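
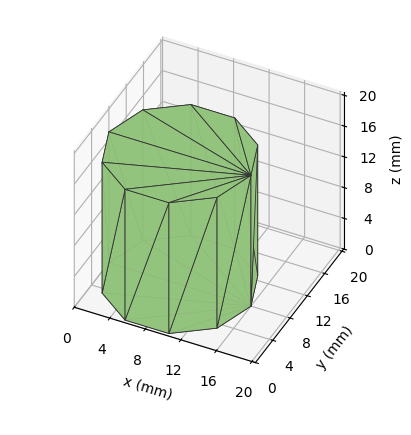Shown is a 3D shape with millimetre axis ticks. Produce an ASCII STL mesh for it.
Reading the render: the shape is a regular 10-sided prism (a cylinder approximated with 10 flat sides), circumscribed radius ≈ 8 mm, height ≈ 17 mm (dimensions read to the nearest mm from the axis ticks). For the STL, each face is triangulated and given an outward normal.

solid part
  facet normal 0.0000 0.0000 -1.0000
    outer loop
      vertex 10.47 15.61 0.00
      vertex 14.47 12.70 0.00
      vertex 16.00 8.00 0.00
    endloop
  endfacet
  facet normal 0.0000 0.0000 -1.0000
    outer loop
      vertex 5.53 15.61 0.00
      vertex 10.47 15.61 0.00
      vertex 16.00 8.00 0.00
    endloop
  endfacet
  facet normal 0.0000 0.0000 -1.0000
    outer loop
      vertex 1.53 12.70 0.00
      vertex 5.53 15.61 0.00
      vertex 16.00 8.00 0.00
    endloop
  endfacet
  facet normal 0.0000 0.0000 -1.0000
    outer loop
      vertex 0.00 8.00 0.00
      vertex 1.53 12.70 0.00
      vertex 16.00 8.00 0.00
    endloop
  endfacet
  facet normal 0.0000 0.0000 -1.0000
    outer loop
      vertex 1.53 3.30 0.00
      vertex 0.00 8.00 0.00
      vertex 16.00 8.00 0.00
    endloop
  endfacet
  facet normal 0.0000 0.0000 -1.0000
    outer loop
      vertex 5.53 0.39 0.00
      vertex 1.53 3.30 0.00
      vertex 16.00 8.00 0.00
    endloop
  endfacet
  facet normal 0.0000 0.0000 -1.0000
    outer loop
      vertex 10.47 0.39 0.00
      vertex 5.53 0.39 0.00
      vertex 16.00 8.00 0.00
    endloop
  endfacet
  facet normal 0.0000 0.0000 -1.0000
    outer loop
      vertex 14.47 3.30 0.00
      vertex 10.47 0.39 0.00
      vertex 16.00 8.00 0.00
    endloop
  endfacet
  facet normal 0.0000 0.0000 1.0000
    outer loop
      vertex 16.00 8.00 17.00
      vertex 14.47 12.70 17.00
      vertex 10.47 15.61 17.00
    endloop
  endfacet
  facet normal 0.0000 0.0000 1.0000
    outer loop
      vertex 16.00 8.00 17.00
      vertex 10.47 15.61 17.00
      vertex 5.53 15.61 17.00
    endloop
  endfacet
  facet normal 0.0000 0.0000 1.0000
    outer loop
      vertex 16.00 8.00 17.00
      vertex 5.53 15.61 17.00
      vertex 1.53 12.70 17.00
    endloop
  endfacet
  facet normal 0.0000 0.0000 1.0000
    outer loop
      vertex 16.00 8.00 17.00
      vertex 1.53 12.70 17.00
      vertex 0.00 8.00 17.00
    endloop
  endfacet
  facet normal 0.0000 0.0000 1.0000
    outer loop
      vertex 16.00 8.00 17.00
      vertex 0.00 8.00 17.00
      vertex 1.53 3.30 17.00
    endloop
  endfacet
  facet normal 0.0000 0.0000 1.0000
    outer loop
      vertex 16.00 8.00 17.00
      vertex 1.53 3.30 17.00
      vertex 5.53 0.39 17.00
    endloop
  endfacet
  facet normal 0.0000 0.0000 1.0000
    outer loop
      vertex 16.00 8.00 17.00
      vertex 5.53 0.39 17.00
      vertex 10.47 0.39 17.00
    endloop
  endfacet
  facet normal 0.0000 0.0000 1.0000
    outer loop
      vertex 16.00 8.00 17.00
      vertex 10.47 0.39 17.00
      vertex 14.47 3.30 17.00
    endloop
  endfacet
  facet normal 0.9509 0.3095 0.0000
    outer loop
      vertex 16.00 8.00 0.00
      vertex 14.47 12.70 0.00
      vertex 14.47 12.70 17.00
    endloop
  endfacet
  facet normal 0.9509 0.3095 0.0000
    outer loop
      vertex 16.00 8.00 0.00
      vertex 14.47 12.70 17.00
      vertex 16.00 8.00 17.00
    endloop
  endfacet
  facet normal 0.5883 0.8086 0.0000
    outer loop
      vertex 14.47 12.70 0.00
      vertex 10.47 15.61 0.00
      vertex 10.47 15.61 17.00
    endloop
  endfacet
  facet normal 0.5883 0.8086 0.0000
    outer loop
      vertex 14.47 12.70 0.00
      vertex 10.47 15.61 17.00
      vertex 14.47 12.70 17.00
    endloop
  endfacet
  facet normal 0.0000 1.0000 0.0000
    outer loop
      vertex 10.47 15.61 0.00
      vertex 5.53 15.61 0.00
      vertex 5.53 15.61 17.00
    endloop
  endfacet
  facet normal 0.0000 1.0000 0.0000
    outer loop
      vertex 10.47 15.61 0.00
      vertex 5.53 15.61 17.00
      vertex 10.47 15.61 17.00
    endloop
  endfacet
  facet normal -0.5883 0.8086 0.0000
    outer loop
      vertex 5.53 15.61 0.00
      vertex 1.53 12.70 0.00
      vertex 1.53 12.70 17.00
    endloop
  endfacet
  facet normal -0.5883 0.8086 0.0000
    outer loop
      vertex 5.53 15.61 0.00
      vertex 1.53 12.70 17.00
      vertex 5.53 15.61 17.00
    endloop
  endfacet
  facet normal -0.9509 0.3095 0.0000
    outer loop
      vertex 1.53 12.70 0.00
      vertex 0.00 8.00 0.00
      vertex 0.00 8.00 17.00
    endloop
  endfacet
  facet normal -0.9509 0.3095 0.0000
    outer loop
      vertex 1.53 12.70 0.00
      vertex 0.00 8.00 17.00
      vertex 1.53 12.70 17.00
    endloop
  endfacet
  facet normal -0.9509 -0.3095 0.0000
    outer loop
      vertex 0.00 8.00 0.00
      vertex 1.53 3.30 0.00
      vertex 1.53 3.30 17.00
    endloop
  endfacet
  facet normal -0.9509 -0.3095 0.0000
    outer loop
      vertex 0.00 8.00 0.00
      vertex 1.53 3.30 17.00
      vertex 0.00 8.00 17.00
    endloop
  endfacet
  facet normal -0.5883 -0.8086 0.0000
    outer loop
      vertex 1.53 3.30 0.00
      vertex 5.53 0.39 0.00
      vertex 5.53 0.39 17.00
    endloop
  endfacet
  facet normal -0.5883 -0.8086 0.0000
    outer loop
      vertex 1.53 3.30 0.00
      vertex 5.53 0.39 17.00
      vertex 1.53 3.30 17.00
    endloop
  endfacet
  facet normal 0.0000 -1.0000 0.0000
    outer loop
      vertex 5.53 0.39 0.00
      vertex 10.47 0.39 0.00
      vertex 10.47 0.39 17.00
    endloop
  endfacet
  facet normal 0.0000 -1.0000 0.0000
    outer loop
      vertex 5.53 0.39 0.00
      vertex 10.47 0.39 17.00
      vertex 5.53 0.39 17.00
    endloop
  endfacet
  facet normal 0.5883 -0.8086 0.0000
    outer loop
      vertex 10.47 0.39 0.00
      vertex 14.47 3.30 0.00
      vertex 14.47 3.30 17.00
    endloop
  endfacet
  facet normal 0.5883 -0.8086 0.0000
    outer loop
      vertex 10.47 0.39 0.00
      vertex 14.47 3.30 17.00
      vertex 10.47 0.39 17.00
    endloop
  endfacet
  facet normal 0.9509 -0.3095 0.0000
    outer loop
      vertex 14.47 3.30 0.00
      vertex 16.00 8.00 0.00
      vertex 16.00 8.00 17.00
    endloop
  endfacet
  facet normal 0.9509 -0.3095 0.0000
    outer loop
      vertex 14.47 3.30 0.00
      vertex 16.00 8.00 17.00
      vertex 14.47 3.30 17.00
    endloop
  endfacet
endsolid part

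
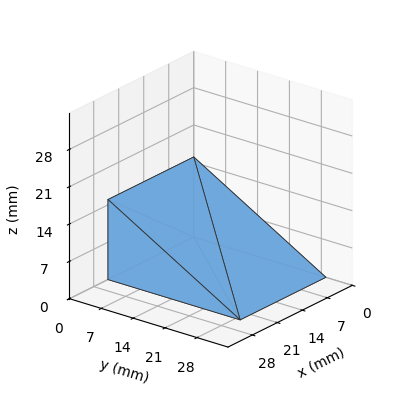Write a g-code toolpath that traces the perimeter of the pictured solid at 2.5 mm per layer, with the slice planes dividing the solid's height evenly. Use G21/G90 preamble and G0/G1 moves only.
Reading the render: the shape is a wedge (ramp): 24 × 29 mm base, rising to 15 mm along the y=0 edge and sloping linearly to z=0 at y=29 (dimensions read to the nearest mm from the axis ticks). For the g-code, the solid's height is divided into equal slices at the stated Δz and each level perimeter traced with G1 moves after a G0 lift.

; perimeter-only toolpath
G21 ; units = mm
G90 ; absolute positioning
G28 ; home
; layer 1
G0 Z2.5
G0 X0.0 Y0.0
G1 X24.0 Y0.0
G1 X24.0 Y24.2
G1 X0.0 Y24.2
G1 X0.0 Y0.0
; layer 2
G0 Z5.0
G0 X0.0 Y0.0
G1 X24.0 Y0.0
G1 X24.0 Y19.3
G1 X0.0 Y19.3
G1 X0.0 Y0.0
; layer 3
G0 Z7.5
G0 X0.0 Y0.0
G1 X24.0 Y0.0
G1 X24.0 Y14.5
G1 X0.0 Y14.5
G1 X0.0 Y0.0
; layer 4
G0 Z10.0
G0 X0.0 Y0.0
G1 X24.0 Y0.0
G1 X24.0 Y9.7
G1 X0.0 Y9.7
G1 X0.0 Y0.0
; layer 5
G0 Z12.5
G0 X0.0 Y0.0
G1 X24.0 Y0.0
G1 X24.0 Y4.8
G1 X0.0 Y4.8
G1 X0.0 Y0.0
M2 ; end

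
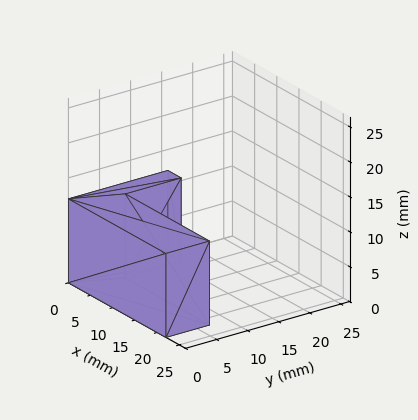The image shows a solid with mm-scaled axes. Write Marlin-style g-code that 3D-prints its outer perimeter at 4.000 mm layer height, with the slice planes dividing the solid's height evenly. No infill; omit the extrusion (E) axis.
Reading the render: the shape is an L-shaped prism: outer 22 × 16 mm, arm thicknesses ≈ 7 mm (horizontal) and 3 mm (vertical), extruded 12 mm in z (dimensions read to the nearest mm from the axis ticks). For the g-code, the solid's height is divided into equal slices at the stated Δz and each level perimeter traced with G1 moves after a G0 lift.

; perimeter-only toolpath
G21 ; units = mm
G90 ; absolute positioning
G28 ; home
; layer 1
G0 Z4.000
G0 X0.000 Y0.000
G1 X22.000 Y0.000
G1 X22.000 Y7.000
G1 X3.000 Y7.000
G1 X3.000 Y16.000
G1 X0.000 Y16.000
G1 X0.000 Y0.000
; layer 2
G0 Z8.000
G0 X0.000 Y0.000
G1 X22.000 Y0.000
G1 X22.000 Y7.000
G1 X3.000 Y7.000
G1 X3.000 Y16.000
G1 X0.000 Y16.000
G1 X0.000 Y0.000
; layer 3
G0 Z12.000
G0 X0.000 Y0.000
G1 X22.000 Y0.000
G1 X22.000 Y7.000
G1 X3.000 Y7.000
G1 X3.000 Y16.000
G1 X0.000 Y16.000
G1 X0.000 Y0.000
M2 ; end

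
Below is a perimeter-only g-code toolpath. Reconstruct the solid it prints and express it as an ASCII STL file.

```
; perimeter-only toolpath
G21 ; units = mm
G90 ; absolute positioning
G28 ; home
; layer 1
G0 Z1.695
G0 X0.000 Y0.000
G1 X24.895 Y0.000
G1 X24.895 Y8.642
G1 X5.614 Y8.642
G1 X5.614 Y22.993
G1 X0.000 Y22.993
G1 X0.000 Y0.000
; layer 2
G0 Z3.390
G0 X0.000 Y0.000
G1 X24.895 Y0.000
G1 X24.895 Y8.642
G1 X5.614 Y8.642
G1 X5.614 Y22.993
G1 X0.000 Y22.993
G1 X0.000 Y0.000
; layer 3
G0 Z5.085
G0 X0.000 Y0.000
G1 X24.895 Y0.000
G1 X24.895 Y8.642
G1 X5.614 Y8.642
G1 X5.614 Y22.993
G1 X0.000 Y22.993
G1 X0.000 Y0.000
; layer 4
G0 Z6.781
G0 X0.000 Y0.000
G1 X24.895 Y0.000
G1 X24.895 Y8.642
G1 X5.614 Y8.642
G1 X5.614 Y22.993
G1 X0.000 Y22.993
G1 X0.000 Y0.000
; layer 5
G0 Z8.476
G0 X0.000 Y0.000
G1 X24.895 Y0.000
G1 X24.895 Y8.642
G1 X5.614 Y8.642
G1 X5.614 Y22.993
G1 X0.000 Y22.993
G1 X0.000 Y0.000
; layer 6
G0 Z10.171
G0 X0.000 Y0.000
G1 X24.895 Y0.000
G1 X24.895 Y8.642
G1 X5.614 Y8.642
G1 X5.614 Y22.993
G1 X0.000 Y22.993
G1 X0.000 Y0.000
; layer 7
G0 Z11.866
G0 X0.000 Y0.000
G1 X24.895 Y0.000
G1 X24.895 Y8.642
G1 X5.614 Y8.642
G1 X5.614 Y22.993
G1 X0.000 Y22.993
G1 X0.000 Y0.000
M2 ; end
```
solid part
  facet normal 0.0000 0.0000 -1.0000
    outer loop
      vertex 24.895 8.642 0.000
      vertex 24.895 0.000 0.000
      vertex 0.000 0.000 0.000
    endloop
  endfacet
  facet normal 0.0000 0.0000 -1.0000
    outer loop
      vertex 5.614 8.642 0.000
      vertex 24.895 8.642 0.000
      vertex 0.000 0.000 0.000
    endloop
  endfacet
  facet normal 0.0000 0.0000 -1.0000
    outer loop
      vertex 5.614 22.993 0.000
      vertex 5.614 8.642 0.000
      vertex 0.000 0.000 0.000
    endloop
  endfacet
  facet normal 0.0000 0.0000 -1.0000
    outer loop
      vertex 0.000 22.993 0.000
      vertex 5.614 22.993 0.000
      vertex 0.000 0.000 0.000
    endloop
  endfacet
  facet normal 0.0000 0.0000 1.0000
    outer loop
      vertex 0.000 0.000 11.866
      vertex 24.895 0.000 11.866
      vertex 24.895 8.642 11.866
    endloop
  endfacet
  facet normal 0.0000 0.0000 1.0000
    outer loop
      vertex 0.000 0.000 11.866
      vertex 24.895 8.642 11.866
      vertex 5.614 8.642 11.866
    endloop
  endfacet
  facet normal 0.0000 0.0000 1.0000
    outer loop
      vertex 0.000 0.000 11.866
      vertex 5.614 8.642 11.866
      vertex 5.614 22.993 11.866
    endloop
  endfacet
  facet normal 0.0000 0.0000 1.0000
    outer loop
      vertex 0.000 0.000 11.866
      vertex 5.614 22.993 11.866
      vertex 0.000 22.993 11.866
    endloop
  endfacet
  facet normal 0.0000 -1.0000 0.0000
    outer loop
      vertex 0.000 0.000 0.000
      vertex 24.895 0.000 0.000
      vertex 24.895 0.000 11.866
    endloop
  endfacet
  facet normal 0.0000 -1.0000 0.0000
    outer loop
      vertex 0.000 0.000 0.000
      vertex 24.895 0.000 11.866
      vertex 0.000 0.000 11.866
    endloop
  endfacet
  facet normal 1.0000 0.0000 0.0000
    outer loop
      vertex 24.895 0.000 0.000
      vertex 24.895 8.642 0.000
      vertex 24.895 8.642 11.866
    endloop
  endfacet
  facet normal 1.0000 0.0000 0.0000
    outer loop
      vertex 24.895 0.000 0.000
      vertex 24.895 8.642 11.866
      vertex 24.895 0.000 11.866
    endloop
  endfacet
  facet normal 0.0000 1.0000 0.0000
    outer loop
      vertex 24.895 8.642 0.000
      vertex 5.614 8.642 0.000
      vertex 5.614 8.642 11.866
    endloop
  endfacet
  facet normal 0.0000 1.0000 0.0000
    outer loop
      vertex 24.895 8.642 0.000
      vertex 5.614 8.642 11.866
      vertex 24.895 8.642 11.866
    endloop
  endfacet
  facet normal 1.0000 0.0000 0.0000
    outer loop
      vertex 5.614 8.642 0.000
      vertex 5.614 22.993 0.000
      vertex 5.614 22.993 11.866
    endloop
  endfacet
  facet normal 1.0000 0.0000 0.0000
    outer loop
      vertex 5.614 8.642 0.000
      vertex 5.614 22.993 11.866
      vertex 5.614 8.642 11.866
    endloop
  endfacet
  facet normal 0.0000 1.0000 0.0000
    outer loop
      vertex 5.614 22.993 0.000
      vertex 0.000 22.993 0.000
      vertex 0.000 22.993 11.866
    endloop
  endfacet
  facet normal 0.0000 1.0000 0.0000
    outer loop
      vertex 5.614 22.993 0.000
      vertex 0.000 22.993 11.866
      vertex 5.614 22.993 11.866
    endloop
  endfacet
  facet normal -1.0000 0.0000 0.0000
    outer loop
      vertex 0.000 22.993 0.000
      vertex 0.000 0.000 0.000
      vertex 0.000 0.000 11.866
    endloop
  endfacet
  facet normal -1.0000 0.0000 0.0000
    outer loop
      vertex 0.000 22.993 0.000
      vertex 0.000 0.000 11.866
      vertex 0.000 22.993 11.866
    endloop
  endfacet
endsolid part

The G0 Z moves step by Δz≈1.695 mm. Every layer's G1 loop is the same polygon, so the solid is a straight extrusion of it from z=0 to z≈11.9. Closing with flat bottom and top caps and triangulating gives 20 facets — an L-shaped prism: outer 24.9 × 23 mm, arm thicknesses ≈ 8.64 mm (horizontal) and 5.61 mm (vertical), extruded 11.9 mm in z.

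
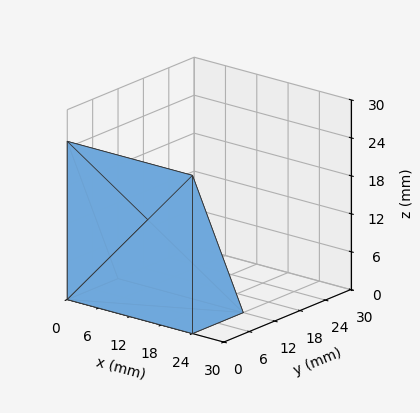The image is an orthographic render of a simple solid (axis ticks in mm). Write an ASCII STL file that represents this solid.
Reading the render: the shape is a wedge (ramp): 24 × 12 mm base, rising to 25 mm along the y=0 edge and sloping linearly to z=0 at y=12 (dimensions read to the nearest mm from the axis ticks). For the STL, each face is triangulated and given an outward normal.

solid part
  facet normal 0.0000 0.0000 -1.0000
    outer loop
      vertex 24.000 12.000 0.000
      vertex 24.000 0.000 0.000
      vertex 0.000 0.000 0.000
    endloop
  endfacet
  facet normal 0.0000 0.0000 -1.0000
    outer loop
      vertex 0.000 12.000 0.000
      vertex 24.000 12.000 0.000
      vertex 0.000 0.000 0.000
    endloop
  endfacet
  facet normal 0.0000 -1.0000 0.0000
    outer loop
      vertex 0.000 0.000 0.000
      vertex 24.000 0.000 0.000
      vertex 24.000 0.000 25.000
    endloop
  endfacet
  facet normal 0.0000 -1.0000 0.0000
    outer loop
      vertex 0.000 0.000 0.000
      vertex 24.000 0.000 25.000
      vertex 0.000 0.000 25.000
    endloop
  endfacet
  facet normal 0.0000 0.9015 0.4327
    outer loop
      vertex 0.000 0.000 25.000
      vertex 24.000 0.000 25.000
      vertex 24.000 12.000 0.000
    endloop
  endfacet
  facet normal 0.0000 0.9015 0.4327
    outer loop
      vertex 0.000 0.000 25.000
      vertex 24.000 12.000 0.000
      vertex 0.000 12.000 0.000
    endloop
  endfacet
  facet normal -1.0000 0.0000 0.0000
    outer loop
      vertex 0.000 0.000 25.000
      vertex 0.000 12.000 0.000
      vertex 0.000 0.000 0.000
    endloop
  endfacet
  facet normal 1.0000 0.0000 0.0000
    outer loop
      vertex 24.000 0.000 0.000
      vertex 24.000 12.000 0.000
      vertex 24.000 0.000 25.000
    endloop
  endfacet
endsolid part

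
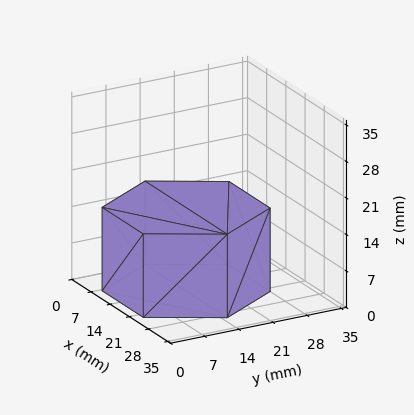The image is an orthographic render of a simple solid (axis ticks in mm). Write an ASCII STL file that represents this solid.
Reading the render: the shape is a regular 6-sided prism (a cylinder approximated with 6 flat sides), circumscribed radius ≈ 15 mm, height ≈ 16 mm (dimensions read to the nearest mm from the axis ticks). For the STL, each face is triangulated and given an outward normal.

solid part
  facet normal 0.0000 0.0000 -1.0000
    outer loop
      vertex 7.50 27.99 0.00
      vertex 22.50 27.99 0.00
      vertex 30.00 15.00 0.00
    endloop
  endfacet
  facet normal 0.0000 0.0000 -1.0000
    outer loop
      vertex 0.00 15.00 0.00
      vertex 7.50 27.99 0.00
      vertex 30.00 15.00 0.00
    endloop
  endfacet
  facet normal 0.0000 0.0000 -1.0000
    outer loop
      vertex 7.50 2.01 0.00
      vertex 0.00 15.00 0.00
      vertex 30.00 15.00 0.00
    endloop
  endfacet
  facet normal 0.0000 0.0000 -1.0000
    outer loop
      vertex 22.50 2.01 0.00
      vertex 7.50 2.01 0.00
      vertex 30.00 15.00 0.00
    endloop
  endfacet
  facet normal 0.0000 0.0000 1.0000
    outer loop
      vertex 30.00 15.00 16.00
      vertex 22.50 27.99 16.00
      vertex 7.50 27.99 16.00
    endloop
  endfacet
  facet normal 0.0000 0.0000 1.0000
    outer loop
      vertex 30.00 15.00 16.00
      vertex 7.50 27.99 16.00
      vertex 0.00 15.00 16.00
    endloop
  endfacet
  facet normal 0.0000 0.0000 1.0000
    outer loop
      vertex 30.00 15.00 16.00
      vertex 0.00 15.00 16.00
      vertex 7.50 2.01 16.00
    endloop
  endfacet
  facet normal 0.0000 0.0000 1.0000
    outer loop
      vertex 30.00 15.00 16.00
      vertex 7.50 2.01 16.00
      vertex 22.50 2.01 16.00
    endloop
  endfacet
  facet normal 0.8660 0.5000 0.0000
    outer loop
      vertex 30.00 15.00 0.00
      vertex 22.50 27.99 0.00
      vertex 22.50 27.99 16.00
    endloop
  endfacet
  facet normal 0.8660 0.5000 0.0000
    outer loop
      vertex 30.00 15.00 0.00
      vertex 22.50 27.99 16.00
      vertex 30.00 15.00 16.00
    endloop
  endfacet
  facet normal 0.0000 1.0000 0.0000
    outer loop
      vertex 22.50 27.99 0.00
      vertex 7.50 27.99 0.00
      vertex 7.50 27.99 16.00
    endloop
  endfacet
  facet normal 0.0000 1.0000 0.0000
    outer loop
      vertex 22.50 27.99 0.00
      vertex 7.50 27.99 16.00
      vertex 22.50 27.99 16.00
    endloop
  endfacet
  facet normal -0.8660 0.5000 0.0000
    outer loop
      vertex 7.50 27.99 0.00
      vertex 0.00 15.00 0.00
      vertex 0.00 15.00 16.00
    endloop
  endfacet
  facet normal -0.8660 0.5000 0.0000
    outer loop
      vertex 7.50 27.99 0.00
      vertex 0.00 15.00 16.00
      vertex 7.50 27.99 16.00
    endloop
  endfacet
  facet normal -0.8660 -0.5000 0.0000
    outer loop
      vertex 0.00 15.00 0.00
      vertex 7.50 2.01 0.00
      vertex 7.50 2.01 16.00
    endloop
  endfacet
  facet normal -0.8660 -0.5000 0.0000
    outer loop
      vertex 0.00 15.00 0.00
      vertex 7.50 2.01 16.00
      vertex 0.00 15.00 16.00
    endloop
  endfacet
  facet normal 0.0000 -1.0000 0.0000
    outer loop
      vertex 7.50 2.01 0.00
      vertex 22.50 2.01 0.00
      vertex 22.50 2.01 16.00
    endloop
  endfacet
  facet normal 0.0000 -1.0000 0.0000
    outer loop
      vertex 7.50 2.01 0.00
      vertex 22.50 2.01 16.00
      vertex 7.50 2.01 16.00
    endloop
  endfacet
  facet normal 0.8660 -0.5000 0.0000
    outer loop
      vertex 22.50 2.01 0.00
      vertex 30.00 15.00 0.00
      vertex 30.00 15.00 16.00
    endloop
  endfacet
  facet normal 0.8660 -0.5000 0.0000
    outer loop
      vertex 22.50 2.01 0.00
      vertex 30.00 15.00 16.00
      vertex 22.50 2.01 16.00
    endloop
  endfacet
endsolid part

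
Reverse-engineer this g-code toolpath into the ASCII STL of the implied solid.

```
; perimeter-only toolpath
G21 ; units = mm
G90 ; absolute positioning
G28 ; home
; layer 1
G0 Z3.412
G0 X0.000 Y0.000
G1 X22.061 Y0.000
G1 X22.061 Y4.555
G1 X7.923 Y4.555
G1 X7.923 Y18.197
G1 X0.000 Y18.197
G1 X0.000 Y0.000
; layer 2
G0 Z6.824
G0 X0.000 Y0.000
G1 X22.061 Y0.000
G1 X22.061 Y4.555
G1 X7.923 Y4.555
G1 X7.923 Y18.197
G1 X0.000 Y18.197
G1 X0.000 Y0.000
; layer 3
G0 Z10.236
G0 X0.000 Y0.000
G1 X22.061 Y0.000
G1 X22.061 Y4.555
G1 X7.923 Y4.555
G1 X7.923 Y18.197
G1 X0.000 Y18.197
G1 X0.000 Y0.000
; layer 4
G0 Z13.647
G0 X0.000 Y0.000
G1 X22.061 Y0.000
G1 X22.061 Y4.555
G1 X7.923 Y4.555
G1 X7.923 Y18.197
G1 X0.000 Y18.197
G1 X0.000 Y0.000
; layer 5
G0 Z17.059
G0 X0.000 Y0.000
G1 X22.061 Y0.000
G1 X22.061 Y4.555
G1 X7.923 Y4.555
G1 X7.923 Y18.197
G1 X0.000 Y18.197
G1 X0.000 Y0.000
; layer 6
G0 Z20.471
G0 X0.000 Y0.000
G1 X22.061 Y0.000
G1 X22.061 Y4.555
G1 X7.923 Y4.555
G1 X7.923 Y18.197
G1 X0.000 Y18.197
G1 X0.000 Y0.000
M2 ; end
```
solid part
  facet normal 0.0000 0.0000 -1.0000
    outer loop
      vertex 22.061 4.555 0.000
      vertex 22.061 0.000 0.000
      vertex 0.000 0.000 0.000
    endloop
  endfacet
  facet normal 0.0000 0.0000 -1.0000
    outer loop
      vertex 7.923 4.555 0.000
      vertex 22.061 4.555 0.000
      vertex 0.000 0.000 0.000
    endloop
  endfacet
  facet normal 0.0000 0.0000 -1.0000
    outer loop
      vertex 7.923 18.197 0.000
      vertex 7.923 4.555 0.000
      vertex 0.000 0.000 0.000
    endloop
  endfacet
  facet normal 0.0000 0.0000 -1.0000
    outer loop
      vertex 0.000 18.197 0.000
      vertex 7.923 18.197 0.000
      vertex 0.000 0.000 0.000
    endloop
  endfacet
  facet normal 0.0000 0.0000 1.0000
    outer loop
      vertex 0.000 0.000 20.471
      vertex 22.061 0.000 20.471
      vertex 22.061 4.555 20.471
    endloop
  endfacet
  facet normal 0.0000 0.0000 1.0000
    outer loop
      vertex 0.000 0.000 20.471
      vertex 22.061 4.555 20.471
      vertex 7.923 4.555 20.471
    endloop
  endfacet
  facet normal 0.0000 0.0000 1.0000
    outer loop
      vertex 0.000 0.000 20.471
      vertex 7.923 4.555 20.471
      vertex 7.923 18.197 20.471
    endloop
  endfacet
  facet normal 0.0000 0.0000 1.0000
    outer loop
      vertex 0.000 0.000 20.471
      vertex 7.923 18.197 20.471
      vertex 0.000 18.197 20.471
    endloop
  endfacet
  facet normal 0.0000 -1.0000 0.0000
    outer loop
      vertex 0.000 0.000 0.000
      vertex 22.061 0.000 0.000
      vertex 22.061 0.000 20.471
    endloop
  endfacet
  facet normal 0.0000 -1.0000 0.0000
    outer loop
      vertex 0.000 0.000 0.000
      vertex 22.061 0.000 20.471
      vertex 0.000 0.000 20.471
    endloop
  endfacet
  facet normal 1.0000 0.0000 0.0000
    outer loop
      vertex 22.061 0.000 0.000
      vertex 22.061 4.555 0.000
      vertex 22.061 4.555 20.471
    endloop
  endfacet
  facet normal 1.0000 0.0000 0.0000
    outer loop
      vertex 22.061 0.000 0.000
      vertex 22.061 4.555 20.471
      vertex 22.061 0.000 20.471
    endloop
  endfacet
  facet normal 0.0000 1.0000 0.0000
    outer loop
      vertex 22.061 4.555 0.000
      vertex 7.923 4.555 0.000
      vertex 7.923 4.555 20.471
    endloop
  endfacet
  facet normal 0.0000 1.0000 0.0000
    outer loop
      vertex 22.061 4.555 0.000
      vertex 7.923 4.555 20.471
      vertex 22.061 4.555 20.471
    endloop
  endfacet
  facet normal 1.0000 0.0000 0.0000
    outer loop
      vertex 7.923 4.555 0.000
      vertex 7.923 18.197 0.000
      vertex 7.923 18.197 20.471
    endloop
  endfacet
  facet normal 1.0000 0.0000 0.0000
    outer loop
      vertex 7.923 4.555 0.000
      vertex 7.923 18.197 20.471
      vertex 7.923 4.555 20.471
    endloop
  endfacet
  facet normal 0.0000 1.0000 0.0000
    outer loop
      vertex 7.923 18.197 0.000
      vertex 0.000 18.197 0.000
      vertex 0.000 18.197 20.471
    endloop
  endfacet
  facet normal 0.0000 1.0000 0.0000
    outer loop
      vertex 7.923 18.197 0.000
      vertex 0.000 18.197 20.471
      vertex 7.923 18.197 20.471
    endloop
  endfacet
  facet normal -1.0000 0.0000 0.0000
    outer loop
      vertex 0.000 18.197 0.000
      vertex 0.000 0.000 0.000
      vertex 0.000 0.000 20.471
    endloop
  endfacet
  facet normal -1.0000 0.0000 0.0000
    outer loop
      vertex 0.000 18.197 0.000
      vertex 0.000 0.000 20.471
      vertex 0.000 18.197 20.471
    endloop
  endfacet
endsolid part

The G0 Z moves step by Δz≈3.412 mm. Every layer's G1 loop is the same polygon, so the solid is a straight extrusion of it from z=0 to z≈20.5. Closing with flat bottom and top caps and triangulating gives 20 facets — an L-shaped prism: outer 22.1 × 18.2 mm, arm thicknesses ≈ 4.55 mm (horizontal) and 7.92 mm (vertical), extruded 20.5 mm in z.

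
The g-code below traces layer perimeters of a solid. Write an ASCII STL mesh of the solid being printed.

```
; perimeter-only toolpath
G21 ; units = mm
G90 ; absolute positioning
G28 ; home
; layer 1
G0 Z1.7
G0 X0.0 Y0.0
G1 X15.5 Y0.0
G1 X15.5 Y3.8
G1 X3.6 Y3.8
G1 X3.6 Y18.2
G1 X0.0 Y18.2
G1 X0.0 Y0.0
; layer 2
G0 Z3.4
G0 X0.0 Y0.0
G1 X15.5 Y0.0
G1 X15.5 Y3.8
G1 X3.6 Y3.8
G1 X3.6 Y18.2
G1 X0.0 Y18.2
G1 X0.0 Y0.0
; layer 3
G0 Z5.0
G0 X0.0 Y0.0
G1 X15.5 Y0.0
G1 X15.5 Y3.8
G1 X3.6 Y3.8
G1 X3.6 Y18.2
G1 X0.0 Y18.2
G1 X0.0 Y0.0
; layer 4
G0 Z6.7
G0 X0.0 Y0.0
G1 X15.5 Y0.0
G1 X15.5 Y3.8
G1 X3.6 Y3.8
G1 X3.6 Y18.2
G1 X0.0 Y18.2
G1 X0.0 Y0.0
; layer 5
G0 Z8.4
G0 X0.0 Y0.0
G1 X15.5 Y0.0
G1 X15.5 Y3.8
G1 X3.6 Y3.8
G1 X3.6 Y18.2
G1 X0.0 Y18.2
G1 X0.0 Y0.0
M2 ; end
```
solid part
  facet normal 0.0000 0.0000 -1.0000
    outer loop
      vertex 15.5 3.8 0.0
      vertex 15.5 0.0 0.0
      vertex 0.0 0.0 0.0
    endloop
  endfacet
  facet normal 0.0000 0.0000 -1.0000
    outer loop
      vertex 3.6 3.8 0.0
      vertex 15.5 3.8 0.0
      vertex 0.0 0.0 0.0
    endloop
  endfacet
  facet normal 0.0000 0.0000 -1.0000
    outer loop
      vertex 3.6 18.2 0.0
      vertex 3.6 3.8 0.0
      vertex 0.0 0.0 0.0
    endloop
  endfacet
  facet normal 0.0000 0.0000 -1.0000
    outer loop
      vertex 0.0 18.2 0.0
      vertex 3.6 18.2 0.0
      vertex 0.0 0.0 0.0
    endloop
  endfacet
  facet normal 0.0000 0.0000 1.0000
    outer loop
      vertex 0.0 0.0 8.4
      vertex 15.5 0.0 8.4
      vertex 15.5 3.8 8.4
    endloop
  endfacet
  facet normal 0.0000 0.0000 1.0000
    outer loop
      vertex 0.0 0.0 8.4
      vertex 15.5 3.8 8.4
      vertex 3.6 3.8 8.4
    endloop
  endfacet
  facet normal 0.0000 0.0000 1.0000
    outer loop
      vertex 0.0 0.0 8.4
      vertex 3.6 3.8 8.4
      vertex 3.6 18.2 8.4
    endloop
  endfacet
  facet normal 0.0000 0.0000 1.0000
    outer loop
      vertex 0.0 0.0 8.4
      vertex 3.6 18.2 8.4
      vertex 0.0 18.2 8.4
    endloop
  endfacet
  facet normal 0.0000 -1.0000 0.0000
    outer loop
      vertex 0.0 0.0 0.0
      vertex 15.5 0.0 0.0
      vertex 15.5 0.0 8.4
    endloop
  endfacet
  facet normal 0.0000 -1.0000 0.0000
    outer loop
      vertex 0.0 0.0 0.0
      vertex 15.5 0.0 8.4
      vertex 0.0 0.0 8.4
    endloop
  endfacet
  facet normal 1.0000 0.0000 0.0000
    outer loop
      vertex 15.5 0.0 0.0
      vertex 15.5 3.8 0.0
      vertex 15.5 3.8 8.4
    endloop
  endfacet
  facet normal 1.0000 0.0000 0.0000
    outer loop
      vertex 15.5 0.0 0.0
      vertex 15.5 3.8 8.4
      vertex 15.5 0.0 8.4
    endloop
  endfacet
  facet normal 0.0000 1.0000 0.0000
    outer loop
      vertex 15.5 3.8 0.0
      vertex 3.6 3.8 0.0
      vertex 3.6 3.8 8.4
    endloop
  endfacet
  facet normal 0.0000 1.0000 0.0000
    outer loop
      vertex 15.5 3.8 0.0
      vertex 3.6 3.8 8.4
      vertex 15.5 3.8 8.4
    endloop
  endfacet
  facet normal 1.0000 0.0000 0.0000
    outer loop
      vertex 3.6 3.8 0.0
      vertex 3.6 18.2 0.0
      vertex 3.6 18.2 8.4
    endloop
  endfacet
  facet normal 1.0000 0.0000 0.0000
    outer loop
      vertex 3.6 3.8 0.0
      vertex 3.6 18.2 8.4
      vertex 3.6 3.8 8.4
    endloop
  endfacet
  facet normal 0.0000 1.0000 0.0000
    outer loop
      vertex 3.6 18.2 0.0
      vertex 0.0 18.2 0.0
      vertex 0.0 18.2 8.4
    endloop
  endfacet
  facet normal 0.0000 1.0000 0.0000
    outer loop
      vertex 3.6 18.2 0.0
      vertex 0.0 18.2 8.4
      vertex 3.6 18.2 8.4
    endloop
  endfacet
  facet normal -1.0000 0.0000 0.0000
    outer loop
      vertex 0.0 18.2 0.0
      vertex 0.0 0.0 0.0
      vertex 0.0 0.0 8.4
    endloop
  endfacet
  facet normal -1.0000 0.0000 0.0000
    outer loop
      vertex 0.0 18.2 0.0
      vertex 0.0 0.0 8.4
      vertex 0.0 18.2 8.4
    endloop
  endfacet
endsolid part

The G0 Z moves step by Δz≈1.7 mm. Every layer's G1 loop is the same polygon, so the solid is a straight extrusion of it from z=0 to z≈8.4. Closing with flat bottom and top caps and triangulating gives 20 facets — an L-shaped prism: outer 15.5 × 18.2 mm, arm thicknesses ≈ 3.8 mm (horizontal) and 3.6 mm (vertical), extruded 8.4 mm in z.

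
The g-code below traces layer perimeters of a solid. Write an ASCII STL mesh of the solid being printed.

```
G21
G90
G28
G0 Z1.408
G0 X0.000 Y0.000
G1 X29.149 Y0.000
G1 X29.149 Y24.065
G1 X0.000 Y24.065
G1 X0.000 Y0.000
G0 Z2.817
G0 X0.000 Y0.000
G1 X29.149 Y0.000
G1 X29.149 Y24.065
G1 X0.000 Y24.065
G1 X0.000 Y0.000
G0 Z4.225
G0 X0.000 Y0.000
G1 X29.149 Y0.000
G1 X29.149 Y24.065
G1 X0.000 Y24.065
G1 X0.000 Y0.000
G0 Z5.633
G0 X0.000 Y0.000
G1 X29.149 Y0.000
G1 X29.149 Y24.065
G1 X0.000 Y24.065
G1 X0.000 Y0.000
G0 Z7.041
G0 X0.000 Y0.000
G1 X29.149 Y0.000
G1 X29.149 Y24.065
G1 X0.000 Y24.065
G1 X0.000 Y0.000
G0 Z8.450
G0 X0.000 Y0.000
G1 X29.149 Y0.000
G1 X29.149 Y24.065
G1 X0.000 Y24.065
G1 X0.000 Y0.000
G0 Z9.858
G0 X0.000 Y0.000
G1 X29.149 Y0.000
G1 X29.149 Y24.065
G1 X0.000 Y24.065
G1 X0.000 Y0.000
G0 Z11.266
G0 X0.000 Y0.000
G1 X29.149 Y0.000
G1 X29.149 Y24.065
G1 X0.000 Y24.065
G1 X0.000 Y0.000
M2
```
solid part
  facet normal 0.0000 0.0000 -1.0000
    outer loop
      vertex 29.149 24.065 0.000
      vertex 29.149 0.000 0.000
      vertex 0.000 0.000 0.000
    endloop
  endfacet
  facet normal 0.0000 0.0000 -1.0000
    outer loop
      vertex 0.000 24.065 0.000
      vertex 29.149 24.065 0.000
      vertex 0.000 0.000 0.000
    endloop
  endfacet
  facet normal 0.0000 0.0000 1.0000
    outer loop
      vertex 0.000 0.000 11.266
      vertex 29.149 0.000 11.266
      vertex 29.149 24.065 11.266
    endloop
  endfacet
  facet normal 0.0000 0.0000 1.0000
    outer loop
      vertex 0.000 0.000 11.266
      vertex 29.149 24.065 11.266
      vertex 0.000 24.065 11.266
    endloop
  endfacet
  facet normal 0.0000 -1.0000 0.0000
    outer loop
      vertex 0.000 0.000 0.000
      vertex 29.149 0.000 0.000
      vertex 29.149 0.000 11.266
    endloop
  endfacet
  facet normal 0.0000 -1.0000 0.0000
    outer loop
      vertex 0.000 0.000 0.000
      vertex 29.149 0.000 11.266
      vertex 0.000 0.000 11.266
    endloop
  endfacet
  facet normal 0.0000 1.0000 0.0000
    outer loop
      vertex 29.149 24.065 11.266
      vertex 29.149 24.065 0.000
      vertex 0.000 24.065 0.000
    endloop
  endfacet
  facet normal 0.0000 1.0000 0.0000
    outer loop
      vertex 0.000 24.065 11.266
      vertex 29.149 24.065 11.266
      vertex 0.000 24.065 0.000
    endloop
  endfacet
  facet normal -1.0000 0.0000 0.0000
    outer loop
      vertex 0.000 24.065 11.266
      vertex 0.000 24.065 0.000
      vertex 0.000 0.000 0.000
    endloop
  endfacet
  facet normal -1.0000 0.0000 0.0000
    outer loop
      vertex 0.000 0.000 11.266
      vertex 0.000 24.065 11.266
      vertex 0.000 0.000 0.000
    endloop
  endfacet
  facet normal 1.0000 0.0000 0.0000
    outer loop
      vertex 29.149 0.000 0.000
      vertex 29.149 24.065 0.000
      vertex 29.149 24.065 11.266
    endloop
  endfacet
  facet normal 1.0000 0.0000 0.0000
    outer loop
      vertex 29.149 0.000 0.000
      vertex 29.149 24.065 11.266
      vertex 29.149 0.000 11.266
    endloop
  endfacet
endsolid part

The G0 Z moves step by Δz≈1.408 mm. Every layer's G1 loop is the same polygon, so the solid is a straight extrusion of it from z=0 to z≈11.3. Closing with flat bottom and top caps and triangulating gives 12 facets — a rectangular box, roughly 29.1 × 24.1 mm footprint and 11.3 mm tall.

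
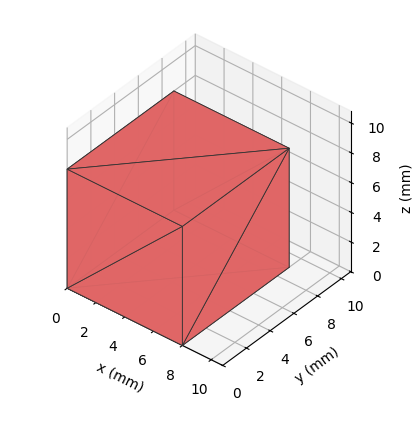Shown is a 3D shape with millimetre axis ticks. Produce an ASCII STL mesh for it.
Reading the render: the shape is a rectangular box, roughly 8 × 9 mm footprint and 8 mm tall (dimensions read to the nearest mm from the axis ticks). For the STL, each face is triangulated and given an outward normal.

solid part
  facet normal 0.0000 0.0000 -1.0000
    outer loop
      vertex 8.0 9.0 0.0
      vertex 8.0 0.0 0.0
      vertex 0.0 0.0 0.0
    endloop
  endfacet
  facet normal 0.0000 0.0000 -1.0000
    outer loop
      vertex 0.0 9.0 0.0
      vertex 8.0 9.0 0.0
      vertex 0.0 0.0 0.0
    endloop
  endfacet
  facet normal 0.0000 0.0000 1.0000
    outer loop
      vertex 0.0 0.0 8.0
      vertex 8.0 0.0 8.0
      vertex 8.0 9.0 8.0
    endloop
  endfacet
  facet normal 0.0000 0.0000 1.0000
    outer loop
      vertex 0.0 0.0 8.0
      vertex 8.0 9.0 8.0
      vertex 0.0 9.0 8.0
    endloop
  endfacet
  facet normal 0.0000 -1.0000 0.0000
    outer loop
      vertex 0.0 0.0 0.0
      vertex 8.0 0.0 0.0
      vertex 8.0 0.0 8.0
    endloop
  endfacet
  facet normal 0.0000 -1.0000 0.0000
    outer loop
      vertex 0.0 0.0 0.0
      vertex 8.0 0.0 8.0
      vertex 0.0 0.0 8.0
    endloop
  endfacet
  facet normal 0.0000 1.0000 0.0000
    outer loop
      vertex 8.0 9.0 8.0
      vertex 8.0 9.0 0.0
      vertex 0.0 9.0 0.0
    endloop
  endfacet
  facet normal 0.0000 1.0000 0.0000
    outer loop
      vertex 0.0 9.0 8.0
      vertex 8.0 9.0 8.0
      vertex 0.0 9.0 0.0
    endloop
  endfacet
  facet normal -1.0000 0.0000 0.0000
    outer loop
      vertex 0.0 9.0 8.0
      vertex 0.0 9.0 0.0
      vertex 0.0 0.0 0.0
    endloop
  endfacet
  facet normal -1.0000 0.0000 0.0000
    outer loop
      vertex 0.0 0.0 8.0
      vertex 0.0 9.0 8.0
      vertex 0.0 0.0 0.0
    endloop
  endfacet
  facet normal 1.0000 0.0000 0.0000
    outer loop
      vertex 8.0 0.0 0.0
      vertex 8.0 9.0 0.0
      vertex 8.0 9.0 8.0
    endloop
  endfacet
  facet normal 1.0000 0.0000 0.0000
    outer loop
      vertex 8.0 0.0 0.0
      vertex 8.0 9.0 8.0
      vertex 8.0 0.0 8.0
    endloop
  endfacet
endsolid part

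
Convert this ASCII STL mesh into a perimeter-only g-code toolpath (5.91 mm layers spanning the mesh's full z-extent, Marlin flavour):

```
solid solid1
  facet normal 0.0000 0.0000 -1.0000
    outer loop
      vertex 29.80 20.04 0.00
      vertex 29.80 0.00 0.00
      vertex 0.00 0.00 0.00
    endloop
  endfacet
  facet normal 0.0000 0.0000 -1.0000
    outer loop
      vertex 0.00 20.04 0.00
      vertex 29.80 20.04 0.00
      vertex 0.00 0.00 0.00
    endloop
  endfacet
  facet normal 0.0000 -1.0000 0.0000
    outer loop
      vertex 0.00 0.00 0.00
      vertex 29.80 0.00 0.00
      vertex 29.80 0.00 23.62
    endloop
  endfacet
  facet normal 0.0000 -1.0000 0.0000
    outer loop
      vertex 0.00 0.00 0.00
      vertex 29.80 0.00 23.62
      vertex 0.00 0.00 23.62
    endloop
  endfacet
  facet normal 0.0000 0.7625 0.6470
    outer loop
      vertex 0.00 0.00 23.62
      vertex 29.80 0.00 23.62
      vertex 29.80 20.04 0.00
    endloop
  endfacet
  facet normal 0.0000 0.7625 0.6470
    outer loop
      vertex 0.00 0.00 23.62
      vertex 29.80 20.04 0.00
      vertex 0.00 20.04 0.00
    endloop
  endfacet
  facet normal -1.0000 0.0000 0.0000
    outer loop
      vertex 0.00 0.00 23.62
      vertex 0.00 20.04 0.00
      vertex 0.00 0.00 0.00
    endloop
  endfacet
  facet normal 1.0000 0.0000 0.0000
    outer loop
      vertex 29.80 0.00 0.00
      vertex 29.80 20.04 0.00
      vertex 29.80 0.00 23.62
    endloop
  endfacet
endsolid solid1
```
; perimeter-only toolpath
G21 ; units = mm
G90 ; absolute positioning
G28 ; home
; layer 1
G0 Z5.91
G0 X0.00 Y0.00
G1 X29.80 Y0.00
G1 X29.80 Y15.03
G1 X0.00 Y15.03
G1 X0.00 Y0.00
; layer 2
G0 Z11.81
G0 X0.00 Y0.00
G1 X29.80 Y0.00
G1 X29.80 Y10.02
G1 X0.00 Y10.02
G1 X0.00 Y0.00
; layer 3
G0 Z17.71
G0 X0.00 Y0.00
G1 X29.80 Y0.00
G1 X29.80 Y5.01
G1 X0.00 Y5.01
G1 X0.00 Y0.00
M2 ; end

The solid is a wedge (ramp): 29.8 × 20 mm base, rising to 23.6 mm along the y=0 edge and sloping linearly to z=0 at y=20. Slicing at Δz = 5.91 mm — 4 equal slices spanning the solid's height, so layer i sits at z = i·h/4 — gives 3 non-empty perimeters. Each is a 4-segment closed polygon; G0 lifts to the layer z and rapids to the start vertex, then G1 traces the edges. The cross-section shrinks linearly with z (the slice at the apex is degenerate and omitted).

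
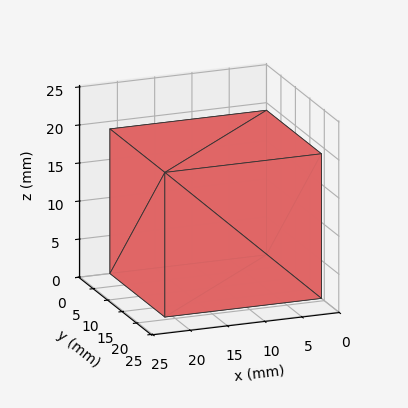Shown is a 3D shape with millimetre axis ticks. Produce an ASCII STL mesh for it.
Reading the render: the shape is a rectangular box, roughly 21 × 19 mm footprint and 19 mm tall (dimensions read to the nearest mm from the axis ticks). For the STL, each face is triangulated and given an outward normal.

solid part
  facet normal 0.0000 0.0000 -1.0000
    outer loop
      vertex 21.000 19.000 0.000
      vertex 21.000 0.000 0.000
      vertex 0.000 0.000 0.000
    endloop
  endfacet
  facet normal 0.0000 0.0000 -1.0000
    outer loop
      vertex 0.000 19.000 0.000
      vertex 21.000 19.000 0.000
      vertex 0.000 0.000 0.000
    endloop
  endfacet
  facet normal 0.0000 0.0000 1.0000
    outer loop
      vertex 0.000 0.000 19.000
      vertex 21.000 0.000 19.000
      vertex 21.000 19.000 19.000
    endloop
  endfacet
  facet normal 0.0000 0.0000 1.0000
    outer loop
      vertex 0.000 0.000 19.000
      vertex 21.000 19.000 19.000
      vertex 0.000 19.000 19.000
    endloop
  endfacet
  facet normal 0.0000 -1.0000 0.0000
    outer loop
      vertex 0.000 0.000 0.000
      vertex 21.000 0.000 0.000
      vertex 21.000 0.000 19.000
    endloop
  endfacet
  facet normal 0.0000 -1.0000 0.0000
    outer loop
      vertex 0.000 0.000 0.000
      vertex 21.000 0.000 19.000
      vertex 0.000 0.000 19.000
    endloop
  endfacet
  facet normal 0.0000 1.0000 0.0000
    outer loop
      vertex 21.000 19.000 19.000
      vertex 21.000 19.000 0.000
      vertex 0.000 19.000 0.000
    endloop
  endfacet
  facet normal 0.0000 1.0000 0.0000
    outer loop
      vertex 0.000 19.000 19.000
      vertex 21.000 19.000 19.000
      vertex 0.000 19.000 0.000
    endloop
  endfacet
  facet normal -1.0000 0.0000 0.0000
    outer loop
      vertex 0.000 19.000 19.000
      vertex 0.000 19.000 0.000
      vertex 0.000 0.000 0.000
    endloop
  endfacet
  facet normal -1.0000 0.0000 0.0000
    outer loop
      vertex 0.000 0.000 19.000
      vertex 0.000 19.000 19.000
      vertex 0.000 0.000 0.000
    endloop
  endfacet
  facet normal 1.0000 0.0000 0.0000
    outer loop
      vertex 21.000 0.000 0.000
      vertex 21.000 19.000 0.000
      vertex 21.000 19.000 19.000
    endloop
  endfacet
  facet normal 1.0000 0.0000 0.0000
    outer loop
      vertex 21.000 0.000 0.000
      vertex 21.000 19.000 19.000
      vertex 21.000 0.000 19.000
    endloop
  endfacet
endsolid part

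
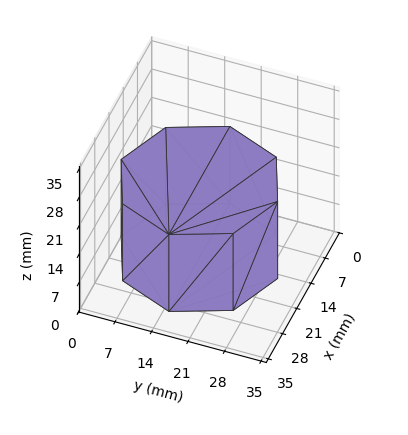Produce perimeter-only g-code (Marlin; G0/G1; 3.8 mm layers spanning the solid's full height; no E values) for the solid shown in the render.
Reading the render: the shape is a regular 8-sided prism (a cylinder approximated with 8 flat sides), circumscribed radius ≈ 15 mm, height ≈ 19 mm (dimensions read to the nearest mm from the axis ticks). For the g-code, the solid's height is divided into equal slices at the stated Δz and each level perimeter traced with G1 moves after a G0 lift.

; perimeter-only toolpath
G21 ; units = mm
G90 ; absolute positioning
G28 ; home
; layer 1
G0 Z3.8
G0 X30.0 Y15.0
G1 X25.6 Y25.6
G1 X15.0 Y30.0
G1 X4.4 Y25.6
G1 X0.0 Y15.0
G1 X4.4 Y4.4
G1 X15.0 Y0.0
G1 X25.6 Y4.4
G1 X30.0 Y15.0
; layer 2
G0 Z7.6
G0 X30.0 Y15.0
G1 X25.6 Y25.6
G1 X15.0 Y30.0
G1 X4.4 Y25.6
G1 X0.0 Y15.0
G1 X4.4 Y4.4
G1 X15.0 Y0.0
G1 X25.6 Y4.4
G1 X30.0 Y15.0
; layer 3
G0 Z11.4
G0 X30.0 Y15.0
G1 X25.6 Y25.6
G1 X15.0 Y30.0
G1 X4.4 Y25.6
G1 X0.0 Y15.0
G1 X4.4 Y4.4
G1 X15.0 Y0.0
G1 X25.6 Y4.4
G1 X30.0 Y15.0
; layer 4
G0 Z15.2
G0 X30.0 Y15.0
G1 X25.6 Y25.6
G1 X15.0 Y30.0
G1 X4.4 Y25.6
G1 X0.0 Y15.0
G1 X4.4 Y4.4
G1 X15.0 Y0.0
G1 X25.6 Y4.4
G1 X30.0 Y15.0
; layer 5
G0 Z19.0
G0 X30.0 Y15.0
G1 X25.6 Y25.6
G1 X15.0 Y30.0
G1 X4.4 Y25.6
G1 X0.0 Y15.0
G1 X4.4 Y4.4
G1 X15.0 Y0.0
G1 X25.6 Y4.4
G1 X30.0 Y15.0
M2 ; end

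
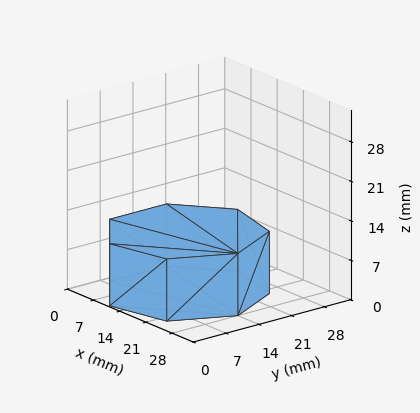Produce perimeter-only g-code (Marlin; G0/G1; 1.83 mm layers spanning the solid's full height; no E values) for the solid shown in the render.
Reading the render: the shape is a regular 7-sided prism (a cylinder approximated with 7 flat sides), circumscribed radius ≈ 14 mm, height ≈ 11 mm (dimensions read to the nearest mm from the axis ticks). For the g-code, the solid's height is divided into equal slices at the stated Δz and each level perimeter traced with G1 moves after a G0 lift.

; perimeter-only toolpath
G21 ; units = mm
G90 ; absolute positioning
G28 ; home
; layer 1
G0 Z1.83
G0 X28.00 Y14.00
G1 X22.73 Y24.95
G1 X10.88 Y27.65
G1 X1.39 Y20.07
G1 X1.39 Y7.93
G1 X10.88 Y0.35
G1 X22.73 Y3.05
G1 X28.00 Y14.00
; layer 2
G0 Z3.67
G0 X28.00 Y14.00
G1 X22.73 Y24.95
G1 X10.88 Y27.65
G1 X1.39 Y20.07
G1 X1.39 Y7.93
G1 X10.88 Y0.35
G1 X22.73 Y3.05
G1 X28.00 Y14.00
; layer 3
G0 Z5.50
G0 X28.00 Y14.00
G1 X22.73 Y24.95
G1 X10.88 Y27.65
G1 X1.39 Y20.07
G1 X1.39 Y7.93
G1 X10.88 Y0.35
G1 X22.73 Y3.05
G1 X28.00 Y14.00
; layer 4
G0 Z7.33
G0 X28.00 Y14.00
G1 X22.73 Y24.95
G1 X10.88 Y27.65
G1 X1.39 Y20.07
G1 X1.39 Y7.93
G1 X10.88 Y0.35
G1 X22.73 Y3.05
G1 X28.00 Y14.00
; layer 5
G0 Z9.17
G0 X28.00 Y14.00
G1 X22.73 Y24.95
G1 X10.88 Y27.65
G1 X1.39 Y20.07
G1 X1.39 Y7.93
G1 X10.88 Y0.35
G1 X22.73 Y3.05
G1 X28.00 Y14.00
; layer 6
G0 Z11.00
G0 X28.00 Y14.00
G1 X22.73 Y24.95
G1 X10.88 Y27.65
G1 X1.39 Y20.07
G1 X1.39 Y7.93
G1 X10.88 Y0.35
G1 X22.73 Y3.05
G1 X28.00 Y14.00
M2 ; end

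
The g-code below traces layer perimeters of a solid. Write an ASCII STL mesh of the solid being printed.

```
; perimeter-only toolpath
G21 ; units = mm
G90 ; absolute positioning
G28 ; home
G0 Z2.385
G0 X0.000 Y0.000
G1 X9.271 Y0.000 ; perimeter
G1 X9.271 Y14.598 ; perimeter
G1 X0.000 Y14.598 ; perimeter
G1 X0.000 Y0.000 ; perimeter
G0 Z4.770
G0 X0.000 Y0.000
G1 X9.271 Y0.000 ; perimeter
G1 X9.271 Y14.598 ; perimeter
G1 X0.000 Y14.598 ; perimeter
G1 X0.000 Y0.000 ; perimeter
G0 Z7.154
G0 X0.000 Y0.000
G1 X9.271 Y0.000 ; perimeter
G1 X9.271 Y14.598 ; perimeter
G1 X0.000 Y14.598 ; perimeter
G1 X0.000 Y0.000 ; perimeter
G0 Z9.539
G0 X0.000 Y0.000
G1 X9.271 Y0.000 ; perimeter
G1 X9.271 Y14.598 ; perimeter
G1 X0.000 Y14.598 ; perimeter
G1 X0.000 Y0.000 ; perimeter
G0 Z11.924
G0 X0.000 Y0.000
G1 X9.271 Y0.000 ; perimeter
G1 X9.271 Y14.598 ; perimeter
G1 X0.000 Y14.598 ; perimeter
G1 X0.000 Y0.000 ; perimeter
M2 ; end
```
solid part
  facet normal 0.0000 0.0000 -1.0000
    outer loop
      vertex 9.271 14.598 0.000
      vertex 9.271 0.000 0.000
      vertex 0.000 0.000 0.000
    endloop
  endfacet
  facet normal 0.0000 0.0000 -1.0000
    outer loop
      vertex 0.000 14.598 0.000
      vertex 9.271 14.598 0.000
      vertex 0.000 0.000 0.000
    endloop
  endfacet
  facet normal 0.0000 0.0000 1.0000
    outer loop
      vertex 0.000 0.000 11.924
      vertex 9.271 0.000 11.924
      vertex 9.271 14.598 11.924
    endloop
  endfacet
  facet normal 0.0000 0.0000 1.0000
    outer loop
      vertex 0.000 0.000 11.924
      vertex 9.271 14.598 11.924
      vertex 0.000 14.598 11.924
    endloop
  endfacet
  facet normal 0.0000 -1.0000 0.0000
    outer loop
      vertex 0.000 0.000 0.000
      vertex 9.271 0.000 0.000
      vertex 9.271 0.000 11.924
    endloop
  endfacet
  facet normal 0.0000 -1.0000 0.0000
    outer loop
      vertex 0.000 0.000 0.000
      vertex 9.271 0.000 11.924
      vertex 0.000 0.000 11.924
    endloop
  endfacet
  facet normal 0.0000 1.0000 0.0000
    outer loop
      vertex 9.271 14.598 11.924
      vertex 9.271 14.598 0.000
      vertex 0.000 14.598 0.000
    endloop
  endfacet
  facet normal 0.0000 1.0000 0.0000
    outer loop
      vertex 0.000 14.598 11.924
      vertex 9.271 14.598 11.924
      vertex 0.000 14.598 0.000
    endloop
  endfacet
  facet normal -1.0000 0.0000 0.0000
    outer loop
      vertex 0.000 14.598 11.924
      vertex 0.000 14.598 0.000
      vertex 0.000 0.000 0.000
    endloop
  endfacet
  facet normal -1.0000 0.0000 0.0000
    outer loop
      vertex 0.000 0.000 11.924
      vertex 0.000 14.598 11.924
      vertex 0.000 0.000 0.000
    endloop
  endfacet
  facet normal 1.0000 0.0000 0.0000
    outer loop
      vertex 9.271 0.000 0.000
      vertex 9.271 14.598 0.000
      vertex 9.271 14.598 11.924
    endloop
  endfacet
  facet normal 1.0000 0.0000 0.0000
    outer loop
      vertex 9.271 0.000 0.000
      vertex 9.271 14.598 11.924
      vertex 9.271 0.000 11.924
    endloop
  endfacet
endsolid part

The G0 Z moves step by Δz≈2.385 mm. Every layer's G1 loop is the same polygon, so the solid is a straight extrusion of it from z=0 to z≈11.9. Closing with flat bottom and top caps and triangulating gives 12 facets — a rectangular box, roughly 9.27 × 14.6 mm footprint and 11.9 mm tall.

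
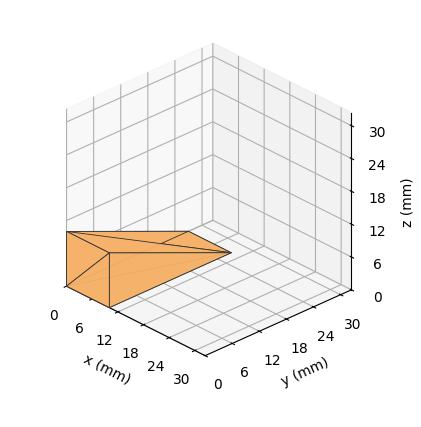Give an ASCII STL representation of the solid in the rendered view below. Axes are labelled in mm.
Reading the render: the shape is a wedge (ramp): 10 × 27 mm base, rising to 10 mm along the y=0 edge and sloping linearly to z=0 at y=27 (dimensions read to the nearest mm from the axis ticks). For the STL, each face is triangulated and given an outward normal.

solid part
  facet normal 0.0000 0.0000 -1.0000
    outer loop
      vertex 10.000 27.000 0.000
      vertex 10.000 0.000 0.000
      vertex 0.000 0.000 0.000
    endloop
  endfacet
  facet normal 0.0000 0.0000 -1.0000
    outer loop
      vertex 0.000 27.000 0.000
      vertex 10.000 27.000 0.000
      vertex 0.000 0.000 0.000
    endloop
  endfacet
  facet normal 0.0000 -1.0000 0.0000
    outer loop
      vertex 0.000 0.000 0.000
      vertex 10.000 0.000 0.000
      vertex 10.000 0.000 10.000
    endloop
  endfacet
  facet normal 0.0000 -1.0000 0.0000
    outer loop
      vertex 0.000 0.000 0.000
      vertex 10.000 0.000 10.000
      vertex 0.000 0.000 10.000
    endloop
  endfacet
  facet normal 0.0000 0.3473 0.9377
    outer loop
      vertex 0.000 0.000 10.000
      vertex 10.000 0.000 10.000
      vertex 10.000 27.000 0.000
    endloop
  endfacet
  facet normal 0.0000 0.3473 0.9377
    outer loop
      vertex 0.000 0.000 10.000
      vertex 10.000 27.000 0.000
      vertex 0.000 27.000 0.000
    endloop
  endfacet
  facet normal -1.0000 0.0000 0.0000
    outer loop
      vertex 0.000 0.000 10.000
      vertex 0.000 27.000 0.000
      vertex 0.000 0.000 0.000
    endloop
  endfacet
  facet normal 1.0000 0.0000 0.0000
    outer loop
      vertex 10.000 0.000 0.000
      vertex 10.000 27.000 0.000
      vertex 10.000 0.000 10.000
    endloop
  endfacet
endsolid part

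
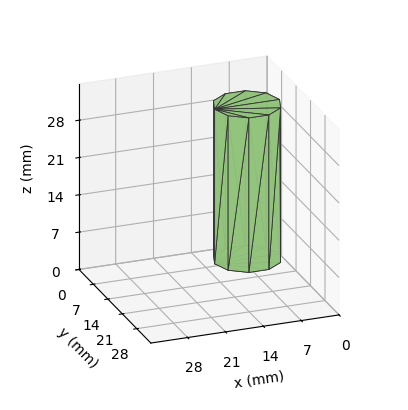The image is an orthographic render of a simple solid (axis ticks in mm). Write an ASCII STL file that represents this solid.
Reading the render: the shape is a regular 10-sided prism (a cylinder approximated with 10 flat sides), circumscribed radius ≈ 6 mm, height ≈ 29 mm (dimensions read to the nearest mm from the axis ticks). For the STL, each face is triangulated and given an outward normal.

solid part
  facet normal 0.0000 0.0000 -1.0000
    outer loop
      vertex 7.85 11.71 0.00
      vertex 10.85 9.53 0.00
      vertex 12.00 6.00 0.00
    endloop
  endfacet
  facet normal 0.0000 0.0000 -1.0000
    outer loop
      vertex 4.15 11.71 0.00
      vertex 7.85 11.71 0.00
      vertex 12.00 6.00 0.00
    endloop
  endfacet
  facet normal 0.0000 0.0000 -1.0000
    outer loop
      vertex 1.15 9.53 0.00
      vertex 4.15 11.71 0.00
      vertex 12.00 6.00 0.00
    endloop
  endfacet
  facet normal 0.0000 0.0000 -1.0000
    outer loop
      vertex 0.00 6.00 0.00
      vertex 1.15 9.53 0.00
      vertex 12.00 6.00 0.00
    endloop
  endfacet
  facet normal 0.0000 0.0000 -1.0000
    outer loop
      vertex 1.15 2.47 0.00
      vertex 0.00 6.00 0.00
      vertex 12.00 6.00 0.00
    endloop
  endfacet
  facet normal 0.0000 0.0000 -1.0000
    outer loop
      vertex 4.15 0.29 0.00
      vertex 1.15 2.47 0.00
      vertex 12.00 6.00 0.00
    endloop
  endfacet
  facet normal 0.0000 0.0000 -1.0000
    outer loop
      vertex 7.85 0.29 0.00
      vertex 4.15 0.29 0.00
      vertex 12.00 6.00 0.00
    endloop
  endfacet
  facet normal 0.0000 0.0000 -1.0000
    outer loop
      vertex 10.85 2.47 0.00
      vertex 7.85 0.29 0.00
      vertex 12.00 6.00 0.00
    endloop
  endfacet
  facet normal 0.0000 0.0000 1.0000
    outer loop
      vertex 12.00 6.00 29.00
      vertex 10.85 9.53 29.00
      vertex 7.85 11.71 29.00
    endloop
  endfacet
  facet normal 0.0000 0.0000 1.0000
    outer loop
      vertex 12.00 6.00 29.00
      vertex 7.85 11.71 29.00
      vertex 4.15 11.71 29.00
    endloop
  endfacet
  facet normal 0.0000 0.0000 1.0000
    outer loop
      vertex 12.00 6.00 29.00
      vertex 4.15 11.71 29.00
      vertex 1.15 9.53 29.00
    endloop
  endfacet
  facet normal 0.0000 0.0000 1.0000
    outer loop
      vertex 12.00 6.00 29.00
      vertex 1.15 9.53 29.00
      vertex 0.00 6.00 29.00
    endloop
  endfacet
  facet normal 0.0000 0.0000 1.0000
    outer loop
      vertex 12.00 6.00 29.00
      vertex 0.00 6.00 29.00
      vertex 1.15 2.47 29.00
    endloop
  endfacet
  facet normal 0.0000 0.0000 1.0000
    outer loop
      vertex 12.00 6.00 29.00
      vertex 1.15 2.47 29.00
      vertex 4.15 0.29 29.00
    endloop
  endfacet
  facet normal 0.0000 0.0000 1.0000
    outer loop
      vertex 12.00 6.00 29.00
      vertex 4.15 0.29 29.00
      vertex 7.85 0.29 29.00
    endloop
  endfacet
  facet normal 0.0000 0.0000 1.0000
    outer loop
      vertex 12.00 6.00 29.00
      vertex 7.85 0.29 29.00
      vertex 10.85 2.47 29.00
    endloop
  endfacet
  facet normal 0.9508 0.3098 0.0000
    outer loop
      vertex 12.00 6.00 0.00
      vertex 10.85 9.53 0.00
      vertex 10.85 9.53 29.00
    endloop
  endfacet
  facet normal 0.9508 0.3098 0.0000
    outer loop
      vertex 12.00 6.00 0.00
      vertex 10.85 9.53 29.00
      vertex 12.00 6.00 29.00
    endloop
  endfacet
  facet normal 0.5879 0.8090 0.0000
    outer loop
      vertex 10.85 9.53 0.00
      vertex 7.85 11.71 0.00
      vertex 7.85 11.71 29.00
    endloop
  endfacet
  facet normal 0.5879 0.8090 0.0000
    outer loop
      vertex 10.85 9.53 0.00
      vertex 7.85 11.71 29.00
      vertex 10.85 9.53 29.00
    endloop
  endfacet
  facet normal 0.0000 1.0000 0.0000
    outer loop
      vertex 7.85 11.71 0.00
      vertex 4.15 11.71 0.00
      vertex 4.15 11.71 29.00
    endloop
  endfacet
  facet normal 0.0000 1.0000 0.0000
    outer loop
      vertex 7.85 11.71 0.00
      vertex 4.15 11.71 29.00
      vertex 7.85 11.71 29.00
    endloop
  endfacet
  facet normal -0.5879 0.8090 0.0000
    outer loop
      vertex 4.15 11.71 0.00
      vertex 1.15 9.53 0.00
      vertex 1.15 9.53 29.00
    endloop
  endfacet
  facet normal -0.5879 0.8090 0.0000
    outer loop
      vertex 4.15 11.71 0.00
      vertex 1.15 9.53 29.00
      vertex 4.15 11.71 29.00
    endloop
  endfacet
  facet normal -0.9508 0.3098 0.0000
    outer loop
      vertex 1.15 9.53 0.00
      vertex 0.00 6.00 0.00
      vertex 0.00 6.00 29.00
    endloop
  endfacet
  facet normal -0.9508 0.3098 0.0000
    outer loop
      vertex 1.15 9.53 0.00
      vertex 0.00 6.00 29.00
      vertex 1.15 9.53 29.00
    endloop
  endfacet
  facet normal -0.9508 -0.3098 0.0000
    outer loop
      vertex 0.00 6.00 0.00
      vertex 1.15 2.47 0.00
      vertex 1.15 2.47 29.00
    endloop
  endfacet
  facet normal -0.9508 -0.3098 0.0000
    outer loop
      vertex 0.00 6.00 0.00
      vertex 1.15 2.47 29.00
      vertex 0.00 6.00 29.00
    endloop
  endfacet
  facet normal -0.5879 -0.8090 0.0000
    outer loop
      vertex 1.15 2.47 0.00
      vertex 4.15 0.29 0.00
      vertex 4.15 0.29 29.00
    endloop
  endfacet
  facet normal -0.5879 -0.8090 0.0000
    outer loop
      vertex 1.15 2.47 0.00
      vertex 4.15 0.29 29.00
      vertex 1.15 2.47 29.00
    endloop
  endfacet
  facet normal 0.0000 -1.0000 0.0000
    outer loop
      vertex 4.15 0.29 0.00
      vertex 7.85 0.29 0.00
      vertex 7.85 0.29 29.00
    endloop
  endfacet
  facet normal 0.0000 -1.0000 0.0000
    outer loop
      vertex 4.15 0.29 0.00
      vertex 7.85 0.29 29.00
      vertex 4.15 0.29 29.00
    endloop
  endfacet
  facet normal 0.5879 -0.8090 0.0000
    outer loop
      vertex 7.85 0.29 0.00
      vertex 10.85 2.47 0.00
      vertex 10.85 2.47 29.00
    endloop
  endfacet
  facet normal 0.5879 -0.8090 0.0000
    outer loop
      vertex 7.85 0.29 0.00
      vertex 10.85 2.47 29.00
      vertex 7.85 0.29 29.00
    endloop
  endfacet
  facet normal 0.9508 -0.3098 0.0000
    outer loop
      vertex 10.85 2.47 0.00
      vertex 12.00 6.00 0.00
      vertex 12.00 6.00 29.00
    endloop
  endfacet
  facet normal 0.9508 -0.3098 0.0000
    outer loop
      vertex 10.85 2.47 0.00
      vertex 12.00 6.00 29.00
      vertex 10.85 2.47 29.00
    endloop
  endfacet
endsolid part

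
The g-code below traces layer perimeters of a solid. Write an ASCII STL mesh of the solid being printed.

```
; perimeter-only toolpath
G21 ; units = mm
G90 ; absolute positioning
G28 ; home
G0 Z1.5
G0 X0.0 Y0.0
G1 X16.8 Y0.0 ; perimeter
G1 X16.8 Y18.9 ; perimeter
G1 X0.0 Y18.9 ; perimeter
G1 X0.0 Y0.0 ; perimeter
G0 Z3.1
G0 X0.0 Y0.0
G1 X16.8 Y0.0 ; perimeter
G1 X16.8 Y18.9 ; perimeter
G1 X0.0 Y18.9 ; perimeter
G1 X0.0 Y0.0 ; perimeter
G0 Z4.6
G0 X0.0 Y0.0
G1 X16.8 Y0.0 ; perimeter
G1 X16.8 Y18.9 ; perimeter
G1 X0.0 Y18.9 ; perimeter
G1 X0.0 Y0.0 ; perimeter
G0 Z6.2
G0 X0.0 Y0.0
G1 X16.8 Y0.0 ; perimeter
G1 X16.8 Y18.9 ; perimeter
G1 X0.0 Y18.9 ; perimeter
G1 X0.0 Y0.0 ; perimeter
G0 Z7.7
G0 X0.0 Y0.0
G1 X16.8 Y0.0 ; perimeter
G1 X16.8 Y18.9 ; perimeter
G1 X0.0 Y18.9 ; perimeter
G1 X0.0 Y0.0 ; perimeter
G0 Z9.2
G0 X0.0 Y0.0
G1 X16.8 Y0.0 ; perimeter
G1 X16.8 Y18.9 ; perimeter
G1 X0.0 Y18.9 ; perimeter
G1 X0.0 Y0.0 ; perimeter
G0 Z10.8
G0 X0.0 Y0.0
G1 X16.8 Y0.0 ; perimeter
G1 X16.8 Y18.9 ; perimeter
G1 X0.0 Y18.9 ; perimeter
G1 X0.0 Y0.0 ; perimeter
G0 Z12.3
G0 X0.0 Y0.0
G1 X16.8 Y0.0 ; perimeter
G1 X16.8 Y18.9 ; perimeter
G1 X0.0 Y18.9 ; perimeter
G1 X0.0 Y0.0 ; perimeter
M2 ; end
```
solid part
  facet normal 0.0000 0.0000 -1.0000
    outer loop
      vertex 16.8 18.9 0.0
      vertex 16.8 0.0 0.0
      vertex 0.0 0.0 0.0
    endloop
  endfacet
  facet normal 0.0000 0.0000 -1.0000
    outer loop
      vertex 0.0 18.9 0.0
      vertex 16.8 18.9 0.0
      vertex 0.0 0.0 0.0
    endloop
  endfacet
  facet normal 0.0000 0.0000 1.0000
    outer loop
      vertex 0.0 0.0 12.3
      vertex 16.8 0.0 12.3
      vertex 16.8 18.9 12.3
    endloop
  endfacet
  facet normal 0.0000 0.0000 1.0000
    outer loop
      vertex 0.0 0.0 12.3
      vertex 16.8 18.9 12.3
      vertex 0.0 18.9 12.3
    endloop
  endfacet
  facet normal 0.0000 -1.0000 0.0000
    outer loop
      vertex 0.0 0.0 0.0
      vertex 16.8 0.0 0.0
      vertex 16.8 0.0 12.3
    endloop
  endfacet
  facet normal 0.0000 -1.0000 0.0000
    outer loop
      vertex 0.0 0.0 0.0
      vertex 16.8 0.0 12.3
      vertex 0.0 0.0 12.3
    endloop
  endfacet
  facet normal 0.0000 1.0000 0.0000
    outer loop
      vertex 16.8 18.9 12.3
      vertex 16.8 18.9 0.0
      vertex 0.0 18.9 0.0
    endloop
  endfacet
  facet normal 0.0000 1.0000 0.0000
    outer loop
      vertex 0.0 18.9 12.3
      vertex 16.8 18.9 12.3
      vertex 0.0 18.9 0.0
    endloop
  endfacet
  facet normal -1.0000 0.0000 0.0000
    outer loop
      vertex 0.0 18.9 12.3
      vertex 0.0 18.9 0.0
      vertex 0.0 0.0 0.0
    endloop
  endfacet
  facet normal -1.0000 0.0000 0.0000
    outer loop
      vertex 0.0 0.0 12.3
      vertex 0.0 18.9 12.3
      vertex 0.0 0.0 0.0
    endloop
  endfacet
  facet normal 1.0000 0.0000 0.0000
    outer loop
      vertex 16.8 0.0 0.0
      vertex 16.8 18.9 0.0
      vertex 16.8 18.9 12.3
    endloop
  endfacet
  facet normal 1.0000 0.0000 0.0000
    outer loop
      vertex 16.8 0.0 0.0
      vertex 16.8 18.9 12.3
      vertex 16.8 0.0 12.3
    endloop
  endfacet
endsolid part

The G0 Z moves step by Δz≈1.5 mm. Every layer's G1 loop is the same polygon, so the solid is a straight extrusion of it from z=0 to z≈12.3. Closing with flat bottom and top caps and triangulating gives 12 facets — a rectangular box, roughly 16.8 × 18.9 mm footprint and 12.3 mm tall.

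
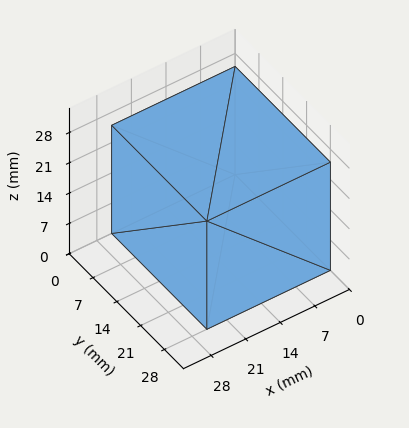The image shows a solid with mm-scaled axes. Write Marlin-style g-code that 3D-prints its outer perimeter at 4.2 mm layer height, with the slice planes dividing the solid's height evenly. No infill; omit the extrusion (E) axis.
Reading the render: the shape is a rectangular box, roughly 25 × 28 mm footprint and 25 mm tall (dimensions read to the nearest mm from the axis ticks). For the g-code, the solid's height is divided into equal slices at the stated Δz and each level perimeter traced with G1 moves after a G0 lift.

; perimeter-only toolpath
G21 ; units = mm
G90 ; absolute positioning
G28 ; home
; layer 1
G0 Z4.2
G0 X0.0 Y0.0
G1 X25.0 Y0.0
G1 X25.0 Y28.0
G1 X0.0 Y28.0
G1 X0.0 Y0.0
; layer 2
G0 Z8.3
G0 X0.0 Y0.0
G1 X25.0 Y0.0
G1 X25.0 Y28.0
G1 X0.0 Y28.0
G1 X0.0 Y0.0
; layer 3
G0 Z12.5
G0 X0.0 Y0.0
G1 X25.0 Y0.0
G1 X25.0 Y28.0
G1 X0.0 Y28.0
G1 X0.0 Y0.0
; layer 4
G0 Z16.7
G0 X0.0 Y0.0
G1 X25.0 Y0.0
G1 X25.0 Y28.0
G1 X0.0 Y28.0
G1 X0.0 Y0.0
; layer 5
G0 Z20.8
G0 X0.0 Y0.0
G1 X25.0 Y0.0
G1 X25.0 Y28.0
G1 X0.0 Y28.0
G1 X0.0 Y0.0
; layer 6
G0 Z25.0
G0 X0.0 Y0.0
G1 X25.0 Y0.0
G1 X25.0 Y28.0
G1 X0.0 Y28.0
G1 X0.0 Y0.0
M2 ; end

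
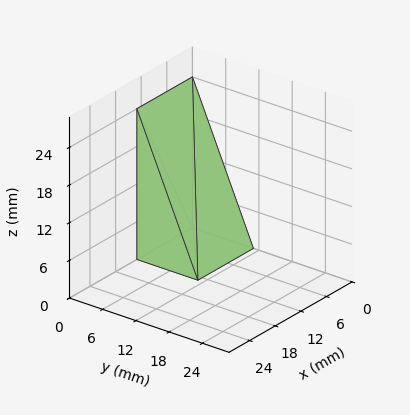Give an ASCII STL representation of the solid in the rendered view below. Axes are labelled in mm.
Reading the render: the shape is a wedge (ramp): 13 × 11 mm base, rising to 24 mm along the y=0 edge and sloping linearly to z=0 at y=11 (dimensions read to the nearest mm from the axis ticks). For the STL, each face is triangulated and given an outward normal.

solid part
  facet normal 0.0000 0.0000 -1.0000
    outer loop
      vertex 13.00 11.00 0.00
      vertex 13.00 0.00 0.00
      vertex 0.00 0.00 0.00
    endloop
  endfacet
  facet normal 0.0000 0.0000 -1.0000
    outer loop
      vertex 0.00 11.00 0.00
      vertex 13.00 11.00 0.00
      vertex 0.00 0.00 0.00
    endloop
  endfacet
  facet normal 0.0000 -1.0000 0.0000
    outer loop
      vertex 0.00 0.00 0.00
      vertex 13.00 0.00 0.00
      vertex 13.00 0.00 24.00
    endloop
  endfacet
  facet normal 0.0000 -1.0000 0.0000
    outer loop
      vertex 0.00 0.00 0.00
      vertex 13.00 0.00 24.00
      vertex 0.00 0.00 24.00
    endloop
  endfacet
  facet normal 0.0000 0.9091 0.4167
    outer loop
      vertex 0.00 0.00 24.00
      vertex 13.00 0.00 24.00
      vertex 13.00 11.00 0.00
    endloop
  endfacet
  facet normal 0.0000 0.9091 0.4167
    outer loop
      vertex 0.00 0.00 24.00
      vertex 13.00 11.00 0.00
      vertex 0.00 11.00 0.00
    endloop
  endfacet
  facet normal -1.0000 0.0000 0.0000
    outer loop
      vertex 0.00 0.00 24.00
      vertex 0.00 11.00 0.00
      vertex 0.00 0.00 0.00
    endloop
  endfacet
  facet normal 1.0000 0.0000 0.0000
    outer loop
      vertex 13.00 0.00 0.00
      vertex 13.00 11.00 0.00
      vertex 13.00 0.00 24.00
    endloop
  endfacet
endsolid part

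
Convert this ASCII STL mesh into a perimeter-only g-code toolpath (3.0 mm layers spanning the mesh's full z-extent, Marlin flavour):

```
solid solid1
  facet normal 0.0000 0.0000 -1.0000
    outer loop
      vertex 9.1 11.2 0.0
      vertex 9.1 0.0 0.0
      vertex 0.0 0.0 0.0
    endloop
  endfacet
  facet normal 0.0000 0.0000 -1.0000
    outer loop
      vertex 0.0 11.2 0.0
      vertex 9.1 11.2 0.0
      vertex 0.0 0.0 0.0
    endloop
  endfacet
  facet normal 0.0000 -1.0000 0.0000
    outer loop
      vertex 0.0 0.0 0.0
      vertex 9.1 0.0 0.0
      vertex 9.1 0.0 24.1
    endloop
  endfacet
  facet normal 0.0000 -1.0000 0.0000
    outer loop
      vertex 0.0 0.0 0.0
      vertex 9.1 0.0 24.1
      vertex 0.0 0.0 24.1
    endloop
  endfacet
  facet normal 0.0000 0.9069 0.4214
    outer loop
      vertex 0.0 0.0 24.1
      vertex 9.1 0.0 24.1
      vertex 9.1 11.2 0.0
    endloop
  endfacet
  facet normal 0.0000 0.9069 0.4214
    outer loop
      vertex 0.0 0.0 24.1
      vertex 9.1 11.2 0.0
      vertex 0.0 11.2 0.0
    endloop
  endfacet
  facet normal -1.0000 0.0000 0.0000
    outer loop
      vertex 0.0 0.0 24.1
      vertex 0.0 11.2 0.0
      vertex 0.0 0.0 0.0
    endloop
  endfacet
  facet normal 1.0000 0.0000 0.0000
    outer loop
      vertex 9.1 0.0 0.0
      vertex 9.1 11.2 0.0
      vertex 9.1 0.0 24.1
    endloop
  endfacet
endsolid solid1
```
; perimeter-only toolpath
G21 ; units = mm
G90 ; absolute positioning
G28 ; home
; layer 1
G0 Z3.0
G0 X0.0 Y0.0
G1 X9.1 Y0.0
G1 X9.1 Y9.8
G1 X0.0 Y9.8
G1 X0.0 Y0.0
; layer 2
G0 Z6.0
G0 X0.0 Y0.0
G1 X9.1 Y0.0
G1 X9.1 Y8.4
G1 X0.0 Y8.4
G1 X0.0 Y0.0
; layer 3
G0 Z9.0
G0 X0.0 Y0.0
G1 X9.1 Y0.0
G1 X9.1 Y7.0
G1 X0.0 Y7.0
G1 X0.0 Y0.0
; layer 4
G0 Z12.1
G0 X0.0 Y0.0
G1 X9.1 Y0.0
G1 X9.1 Y5.6
G1 X0.0 Y5.6
G1 X0.0 Y0.0
; layer 5
G0 Z15.1
G0 X0.0 Y0.0
G1 X9.1 Y0.0
G1 X9.1 Y4.2
G1 X0.0 Y4.2
G1 X0.0 Y0.0
; layer 6
G0 Z18.1
G0 X0.0 Y0.0
G1 X9.1 Y0.0
G1 X9.1 Y2.8
G1 X0.0 Y2.8
G1 X0.0 Y0.0
; layer 7
G0 Z21.1
G0 X0.0 Y0.0
G1 X9.1 Y0.0
G1 X9.1 Y1.4
G1 X0.0 Y1.4
G1 X0.0 Y0.0
M2 ; end

The solid is a wedge (ramp): 9.1 × 11.2 mm base, rising to 24.1 mm along the y=0 edge and sloping linearly to z=0 at y=11.2. Slicing at Δz = 3.0 mm — 8 equal slices spanning the solid's height, so layer i sits at z = i·h/8 — gives 7 non-empty perimeters. Each is a 4-segment closed polygon; G0 lifts to the layer z and rapids to the start vertex, then G1 traces the edges. The cross-section shrinks linearly with z (the slice at the apex is degenerate and omitted).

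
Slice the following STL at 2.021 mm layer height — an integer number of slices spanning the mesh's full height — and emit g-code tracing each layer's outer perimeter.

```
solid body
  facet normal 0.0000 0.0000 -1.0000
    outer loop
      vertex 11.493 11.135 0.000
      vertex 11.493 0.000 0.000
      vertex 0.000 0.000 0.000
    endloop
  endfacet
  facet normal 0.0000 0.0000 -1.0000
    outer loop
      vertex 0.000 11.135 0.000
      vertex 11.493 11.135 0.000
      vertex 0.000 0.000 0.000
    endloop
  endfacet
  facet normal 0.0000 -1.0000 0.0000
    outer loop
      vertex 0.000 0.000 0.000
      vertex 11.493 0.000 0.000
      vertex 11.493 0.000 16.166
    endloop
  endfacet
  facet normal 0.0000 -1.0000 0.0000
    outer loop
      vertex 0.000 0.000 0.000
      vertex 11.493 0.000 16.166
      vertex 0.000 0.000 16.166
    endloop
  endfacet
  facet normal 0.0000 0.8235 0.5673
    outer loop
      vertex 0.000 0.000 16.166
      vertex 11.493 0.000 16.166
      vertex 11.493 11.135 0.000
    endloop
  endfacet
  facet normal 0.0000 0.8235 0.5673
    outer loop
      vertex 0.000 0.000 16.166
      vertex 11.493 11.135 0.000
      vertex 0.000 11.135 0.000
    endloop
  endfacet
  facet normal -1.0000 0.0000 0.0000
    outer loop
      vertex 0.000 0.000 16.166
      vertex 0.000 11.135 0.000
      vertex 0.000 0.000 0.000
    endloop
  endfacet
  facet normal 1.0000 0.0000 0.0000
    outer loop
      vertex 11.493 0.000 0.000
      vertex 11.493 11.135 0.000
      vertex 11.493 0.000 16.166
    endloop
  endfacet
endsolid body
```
; perimeter-only toolpath
G21 ; units = mm
G90 ; absolute positioning
G28 ; home
; layer 1
G0 Z2.021
G0 X0.000 Y0.000
G1 X11.493 Y0.000
G1 X11.493 Y9.743
G1 X0.000 Y9.743
G1 X0.000 Y0.000
; layer 2
G0 Z4.042
G0 X0.000 Y0.000
G1 X11.493 Y0.000
G1 X11.493 Y8.351
G1 X0.000 Y8.351
G1 X0.000 Y0.000
; layer 3
G0 Z6.062
G0 X0.000 Y0.000
G1 X11.493 Y0.000
G1 X11.493 Y6.959
G1 X0.000 Y6.959
G1 X0.000 Y0.000
; layer 4
G0 Z8.083
G0 X0.000 Y0.000
G1 X11.493 Y0.000
G1 X11.493 Y5.567
G1 X0.000 Y5.567
G1 X0.000 Y0.000
; layer 5
G0 Z10.104
G0 X0.000 Y0.000
G1 X11.493 Y0.000
G1 X11.493 Y4.176
G1 X0.000 Y4.176
G1 X0.000 Y0.000
; layer 6
G0 Z12.125
G0 X0.000 Y0.000
G1 X11.493 Y0.000
G1 X11.493 Y2.784
G1 X0.000 Y2.784
G1 X0.000 Y0.000
; layer 7
G0 Z14.145
G0 X0.000 Y0.000
G1 X11.493 Y0.000
G1 X11.493 Y1.392
G1 X0.000 Y1.392
G1 X0.000 Y0.000
M2 ; end

The solid is a wedge (ramp): 11.5 × 11.1 mm base, rising to 16.2 mm along the y=0 edge and sloping linearly to z=0 at y=11.1. Slicing at Δz = 2.021 mm — 8 equal slices spanning the solid's height, so layer i sits at z = i·h/8 — gives 7 non-empty perimeters. Each is a 4-segment closed polygon; G0 lifts to the layer z and rapids to the start vertex, then G1 traces the edges. The cross-section shrinks linearly with z (the slice at the apex is degenerate and omitted).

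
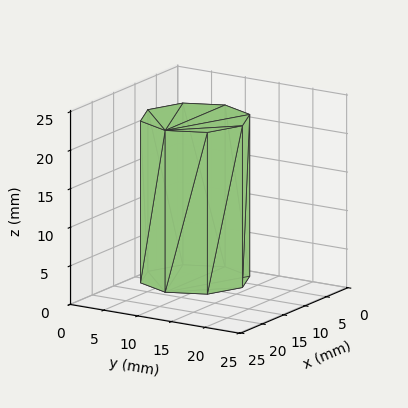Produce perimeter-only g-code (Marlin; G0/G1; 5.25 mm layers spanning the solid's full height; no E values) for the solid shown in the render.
Reading the render: the shape is a regular 8-sided prism (a cylinder approximated with 8 flat sides), circumscribed radius ≈ 7 mm, height ≈ 21 mm (dimensions read to the nearest mm from the axis ticks). For the g-code, the solid's height is divided into equal slices at the stated Δz and each level perimeter traced with G1 moves after a G0 lift.

; perimeter-only toolpath
G21 ; units = mm
G90 ; absolute positioning
G28 ; home
; layer 1
G0 Z5.25
G0 X14.00 Y7.00
G1 X11.95 Y11.95
G1 X7.00 Y14.00
G1 X2.05 Y11.95
G1 X0.00 Y7.00
G1 X2.05 Y2.05
G1 X7.00 Y0.00
G1 X11.95 Y2.05
G1 X14.00 Y7.00
; layer 2
G0 Z10.50
G0 X14.00 Y7.00
G1 X11.95 Y11.95
G1 X7.00 Y14.00
G1 X2.05 Y11.95
G1 X0.00 Y7.00
G1 X2.05 Y2.05
G1 X7.00 Y0.00
G1 X11.95 Y2.05
G1 X14.00 Y7.00
; layer 3
G0 Z15.75
G0 X14.00 Y7.00
G1 X11.95 Y11.95
G1 X7.00 Y14.00
G1 X2.05 Y11.95
G1 X0.00 Y7.00
G1 X2.05 Y2.05
G1 X7.00 Y0.00
G1 X11.95 Y2.05
G1 X14.00 Y7.00
; layer 4
G0 Z21.00
G0 X14.00 Y7.00
G1 X11.95 Y11.95
G1 X7.00 Y14.00
G1 X2.05 Y11.95
G1 X0.00 Y7.00
G1 X2.05 Y2.05
G1 X7.00 Y0.00
G1 X11.95 Y2.05
G1 X14.00 Y7.00
M2 ; end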